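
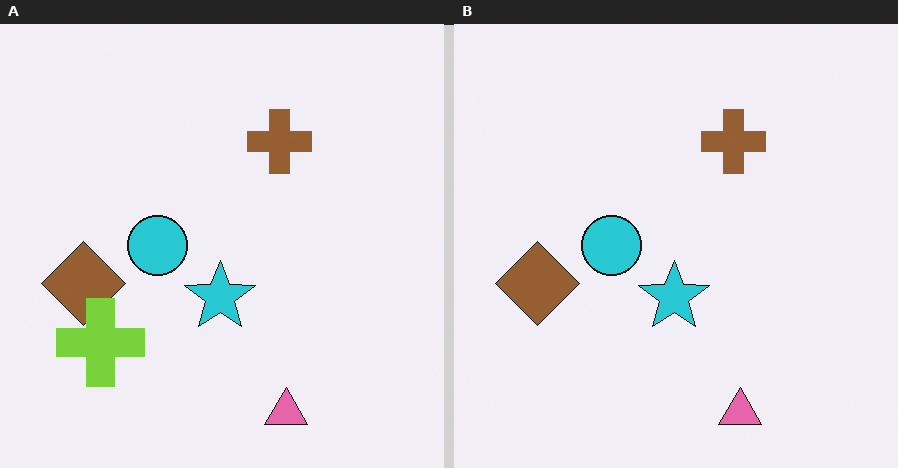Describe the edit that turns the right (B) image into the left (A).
This is the original image overlaid with an additional lime cross.

A lime cross appears in the left (A) image that is absent from the right (B).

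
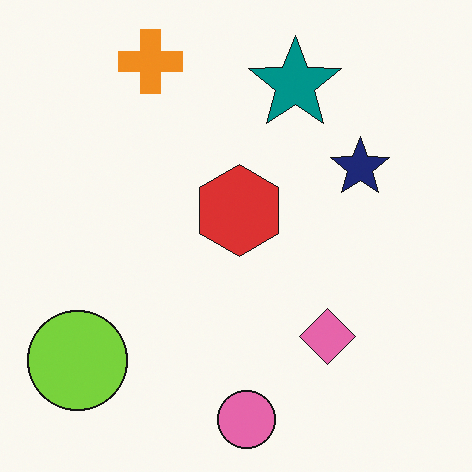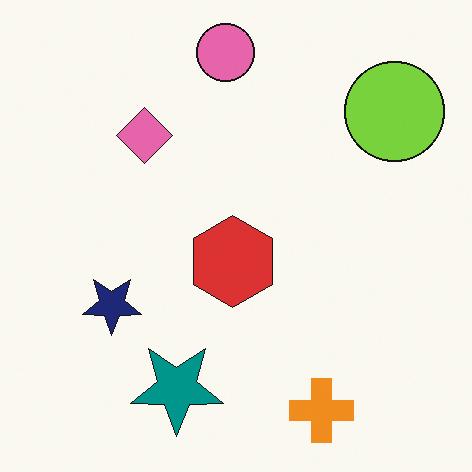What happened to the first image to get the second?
The second image is the first rotated 180°.

The lime circle sits in the bottom-left of the first image and the top-right of the second — consistent with a whole-image 180° rotation.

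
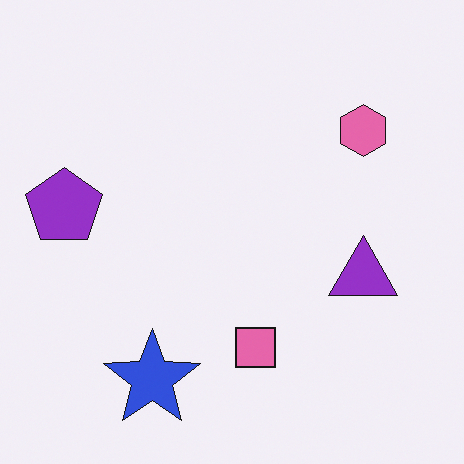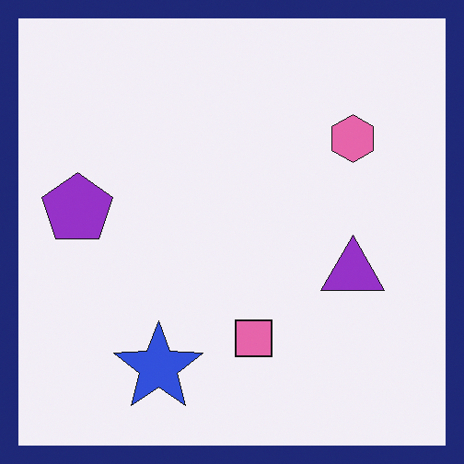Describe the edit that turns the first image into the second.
The second image is the first framed with a navy border.

A solid navy frame runs around the edge of the second image, with the content slightly shrunk inside it.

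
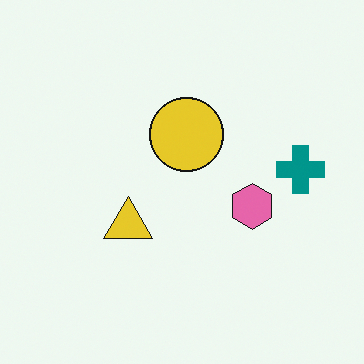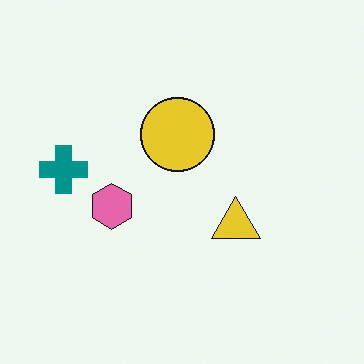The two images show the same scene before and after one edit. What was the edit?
It was flipped horizontally (left ↔ right).

The teal cross is in the right of the first image and the left of the second — shapes on opposite sides of the vertical midline have swapped in a mirror flip.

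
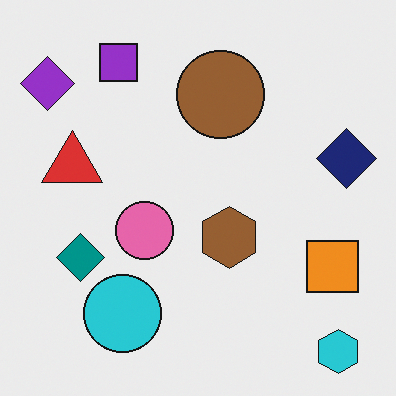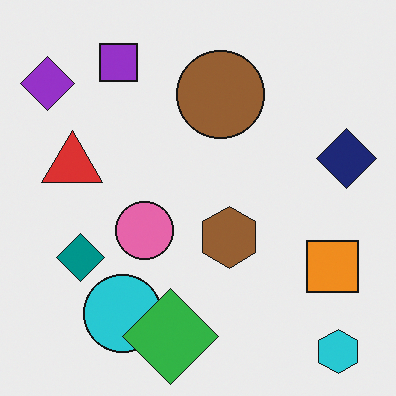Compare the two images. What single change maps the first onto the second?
The second image is the first overlaid with an additional green diamond.

A green diamond appears in the second image that is absent from the first.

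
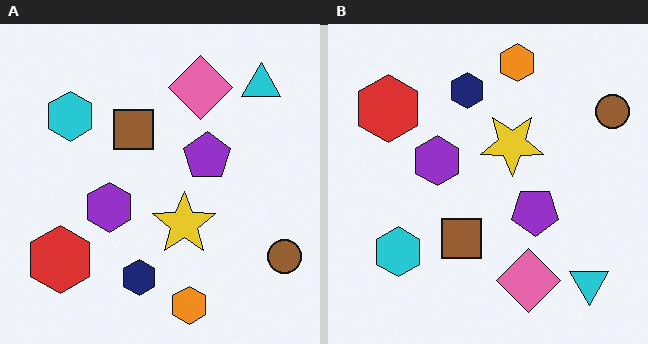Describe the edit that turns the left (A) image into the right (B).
The image was flipped vertically (top ↔ bottom).

The orange hexagon is in the bottom of the left (A) image and the top of the right (B) — shapes on opposite sides of the horizontal midline have swapped in a mirror flip.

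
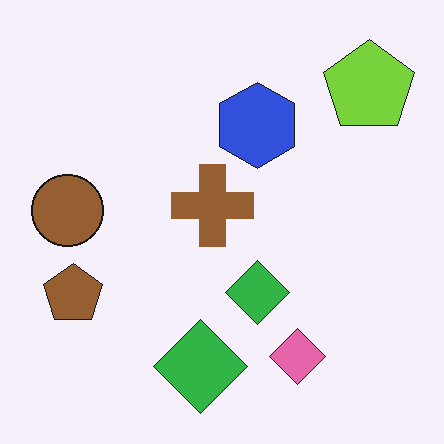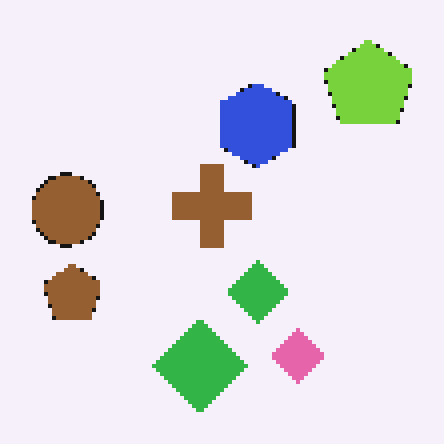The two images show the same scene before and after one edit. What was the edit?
The second image is the first mildly pixelated.

Shapes are reduced to large square blocks; fine edges and outlines are lost — a downscale-then-upscale (mosaic) effect.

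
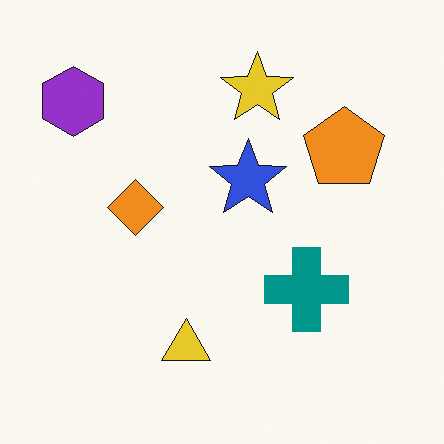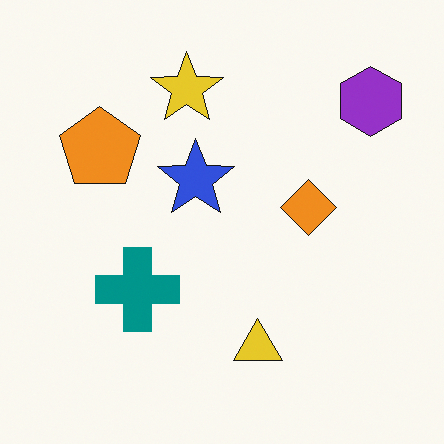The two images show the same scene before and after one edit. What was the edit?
It was flipped horizontally (left ↔ right).

The purple hexagon is in the top-left of the first image and the top-right of the second — shapes on opposite sides of the vertical midline have swapped in a mirror flip.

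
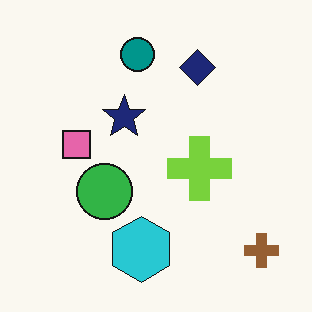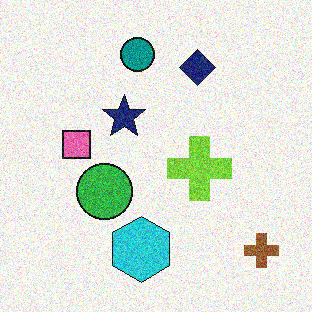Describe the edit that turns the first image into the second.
This is the original image degraded with visible gaussian noise.

Random speckle covers the whole image, including the flat background.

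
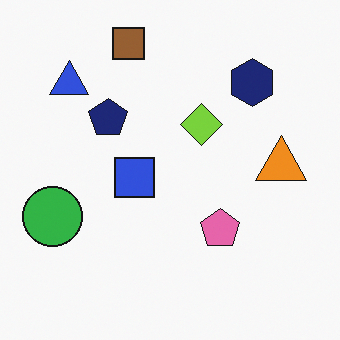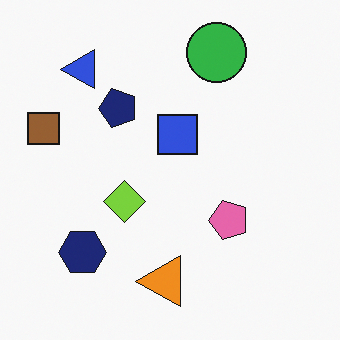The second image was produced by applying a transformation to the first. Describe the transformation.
Transposed (reflected across the top-left ↔ bottom-right diagonal).

Shapes have swapped their row and column positions — what was in the top-right is now in the bottom-left — a diagonal reflection.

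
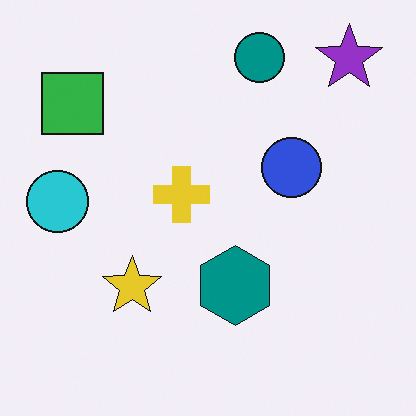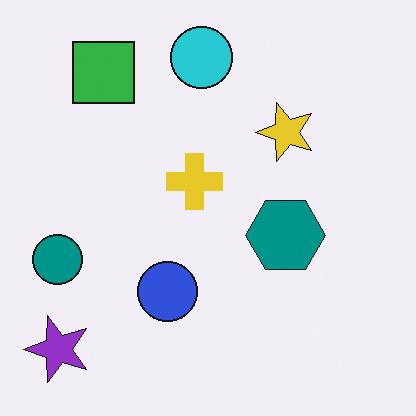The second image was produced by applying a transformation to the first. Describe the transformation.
This is the original image transposed (reflected across the top-left ↔ bottom-right diagonal).

Shapes have swapped their row and column positions — what was in the top-right is now in the bottom-left — a diagonal reflection.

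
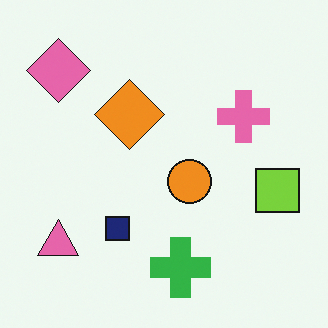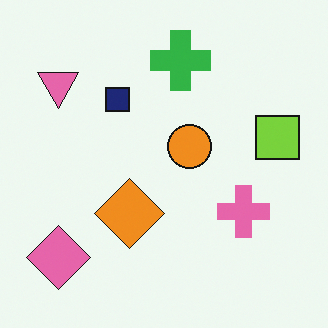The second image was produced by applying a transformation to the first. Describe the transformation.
This is the original image flipped vertically (top ↔ bottom).

The green cross is in the bottom of the first image and the top of the second — shapes on opposite sides of the horizontal midline have swapped in a mirror flip.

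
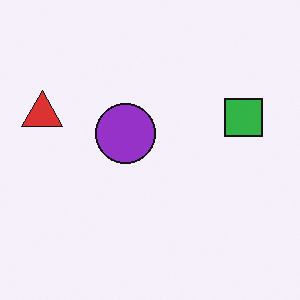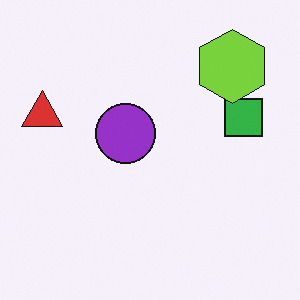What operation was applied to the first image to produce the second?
The image was overlaid with an additional lime hexagon.

A lime hexagon appears in the second image that is absent from the first.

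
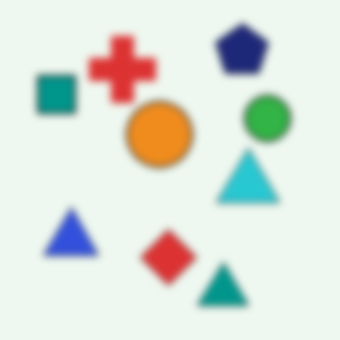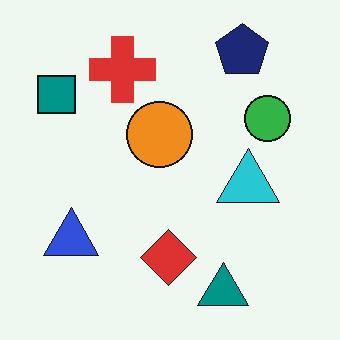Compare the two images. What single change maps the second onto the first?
It was moderately blurred.

Shape edges and outlines are uniformly softened across the whole image.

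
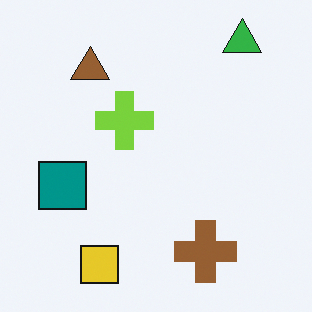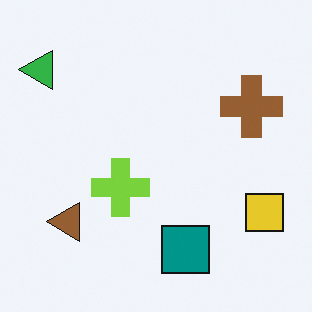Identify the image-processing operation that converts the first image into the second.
The transformation is: rotated 90° counter-clockwise.

The green triangle sits in the top-right of the first image and the top-left of the second — consistent with a whole-image 90° counter-clockwise rotation.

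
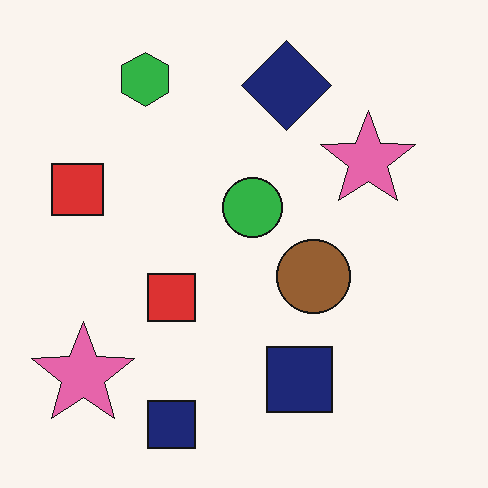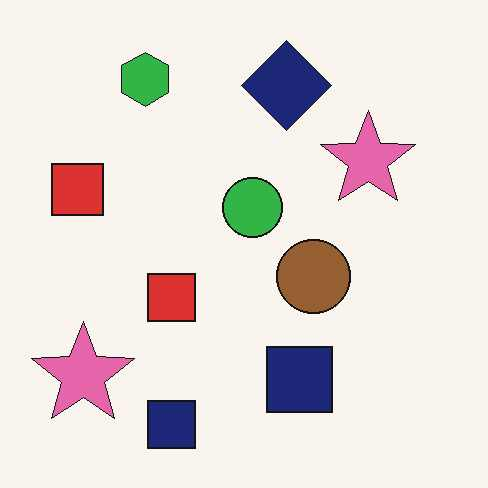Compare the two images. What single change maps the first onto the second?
JPEG-compressed with visible artifacts.

Blocky 8×8 compression artifacts appear around shape edges and the flat background shows ringing — characteristic JPEG degradation.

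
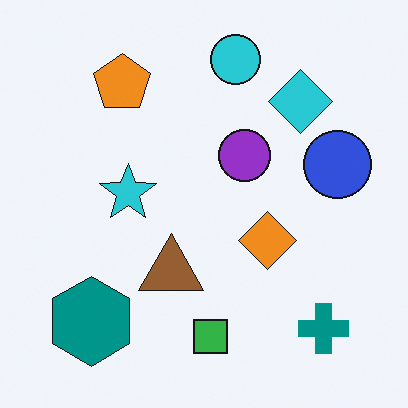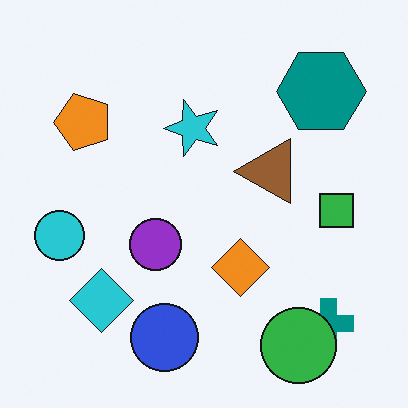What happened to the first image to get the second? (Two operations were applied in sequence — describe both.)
This is the original image transposed (reflected across the top-left ↔ bottom-right diagonal), then overlaid with an additional green circle.

Shapes have swapped their row and column positions — what was in the top-right is now in the bottom-left — a diagonal reflection. A green circle appears in the second image that is absent from the first.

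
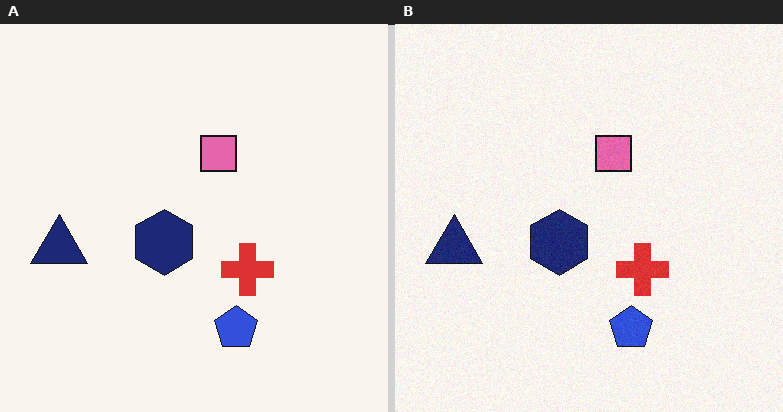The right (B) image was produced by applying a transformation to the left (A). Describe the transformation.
The right (B) image is the left (A) degraded with subtle gaussian noise.

Random speckle covers the whole image, including the flat background.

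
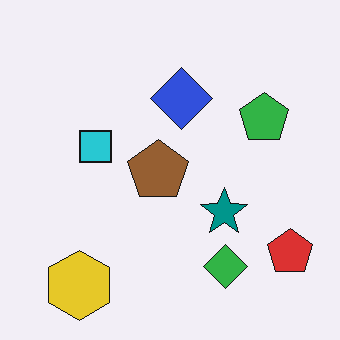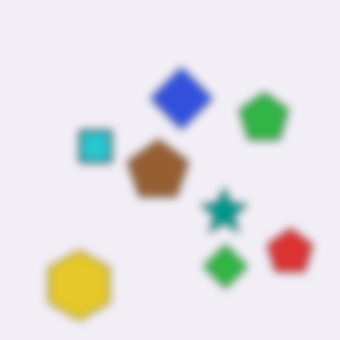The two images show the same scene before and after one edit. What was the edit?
The image was noticeably gaussian-blurred.

Shape edges and outlines are uniformly softened across the whole image.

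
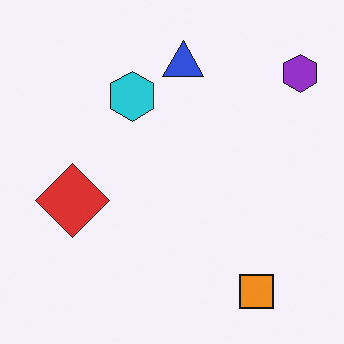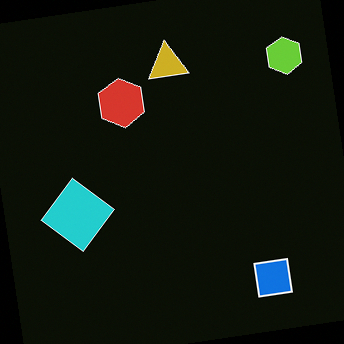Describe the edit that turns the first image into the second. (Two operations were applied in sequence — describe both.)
This is the original image color-inverted (negative), then rotated counter-clockwise by a slight angle.

The light background has become dark and every shape's color is its complement — a photographic negative. Every shape is tilted by the same angle and the image corners show triangular fill wedges — a whole-image rotation by a non-right angle.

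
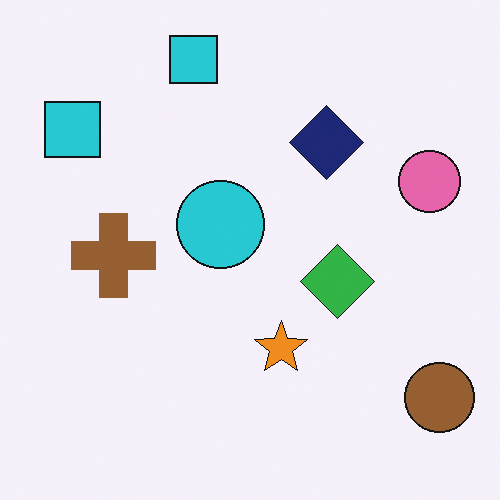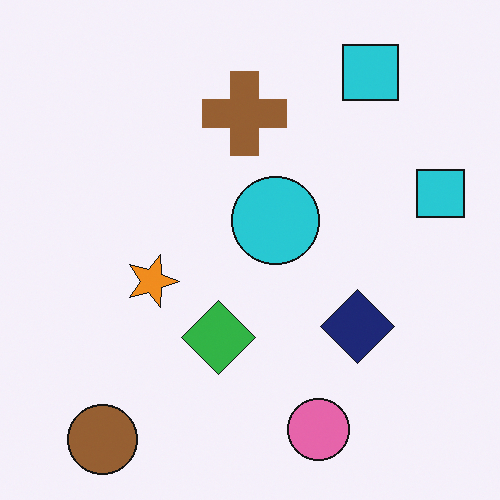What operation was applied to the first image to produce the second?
The transformation is: rotated 90° clockwise.

The brown circle sits in the bottom-right of the first image and the bottom-left of the second — consistent with a whole-image 90° clockwise rotation.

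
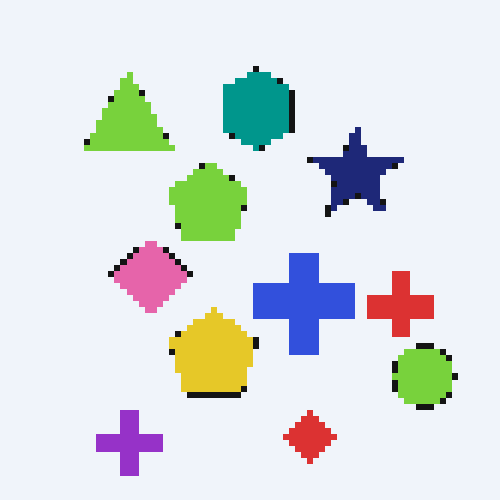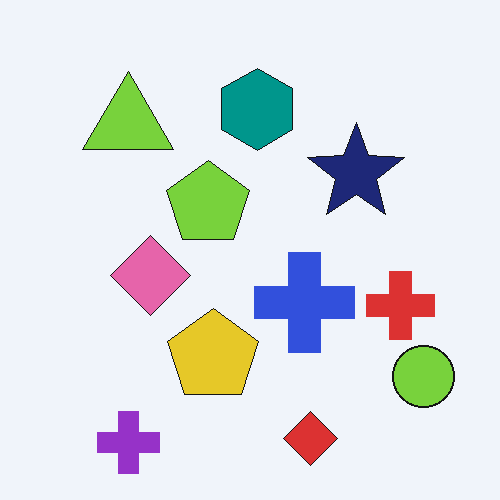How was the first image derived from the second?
The image was moderately pixelated.

Shapes are reduced to large square blocks; fine edges and outlines are lost — a downscale-then-upscale (mosaic) effect.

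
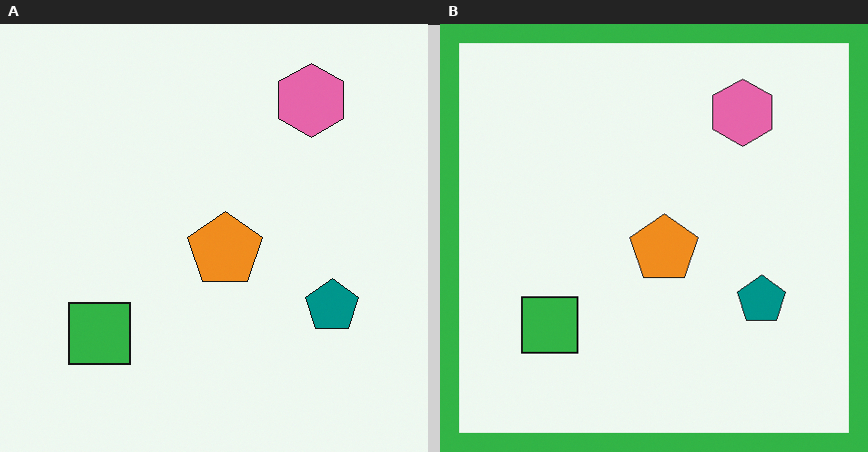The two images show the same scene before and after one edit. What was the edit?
Framed with a green border.

A solid green frame runs around the edge of the right (B) image, with the content slightly shrunk inside it.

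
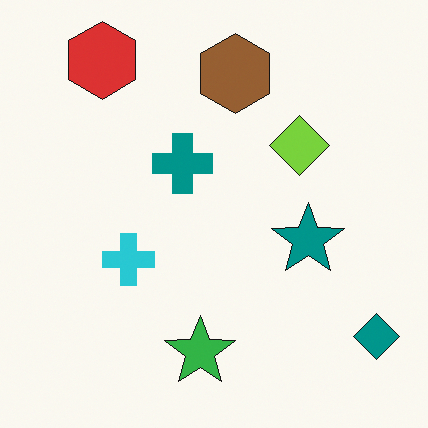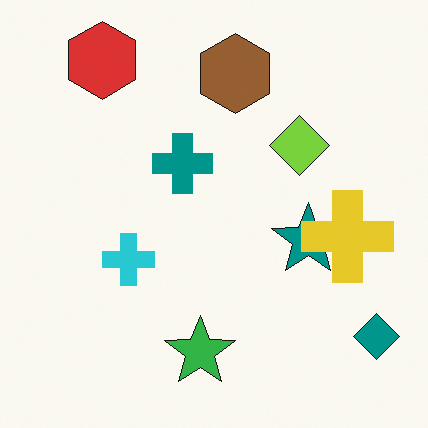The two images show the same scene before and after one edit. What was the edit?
The image was overlaid with an additional yellow cross.

A yellow cross appears in the second image that is absent from the first.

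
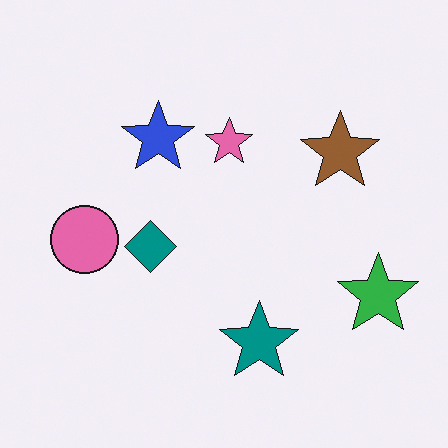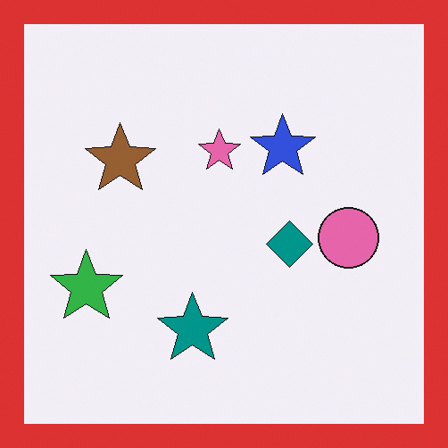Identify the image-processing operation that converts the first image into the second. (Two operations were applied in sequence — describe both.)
The transformation is: flipped horizontally (left ↔ right), then framed with a red border.

The green star is in the right of the first image and the left of the second — shapes on opposite sides of the vertical midline have swapped in a mirror flip. A solid red frame runs around the edge of the second image, with the content slightly shrunk inside it.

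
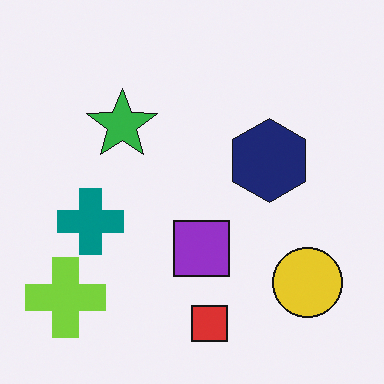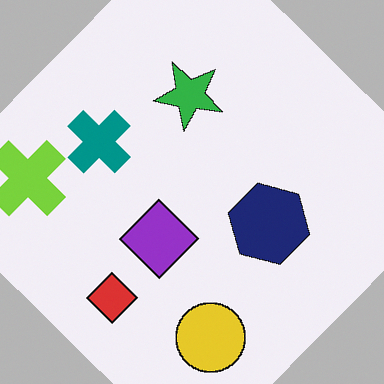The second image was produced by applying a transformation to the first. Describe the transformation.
The second image is the first rotated clockwise by a large amount — several tens of degrees.

Every shape is tilted by the same angle and the image corners show triangular fill wedges — a whole-image rotation by a non-right angle.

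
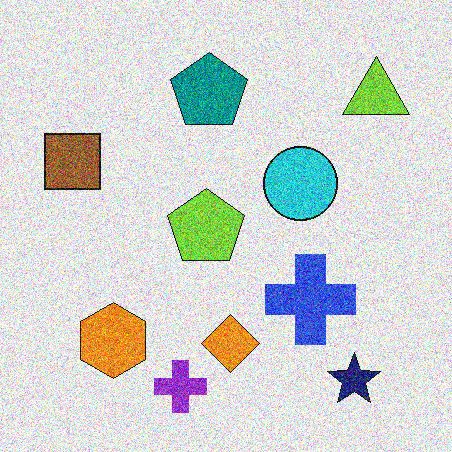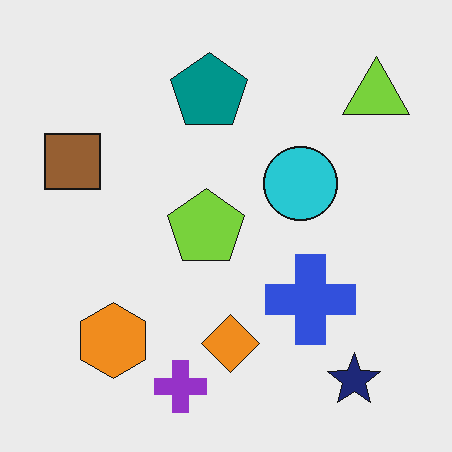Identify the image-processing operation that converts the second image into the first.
Degraded with a thick layer of grain.

Random speckle covers the whole image, including the flat background.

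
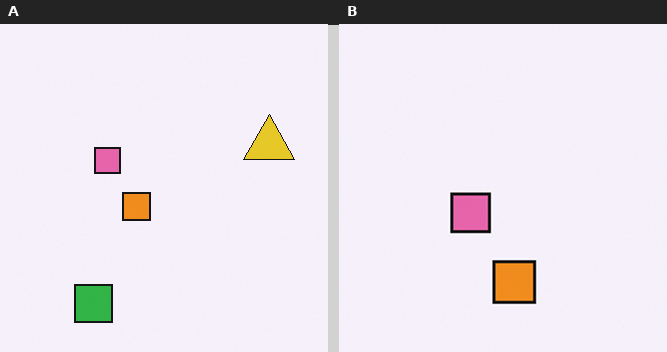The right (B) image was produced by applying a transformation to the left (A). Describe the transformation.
Cropped slightly and scaled back up.

The visible shapes are larger and the field of view is narrower; shapes near the original edges may be partly or wholly outside the frame — a crop-and-rescale.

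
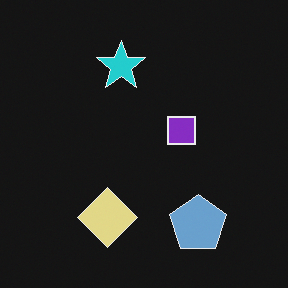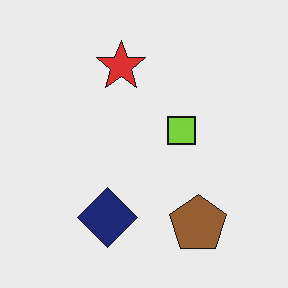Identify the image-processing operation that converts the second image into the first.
This is the original image color-inverted (negative).

The light background has become dark and every shape's color is its complement — a photographic negative.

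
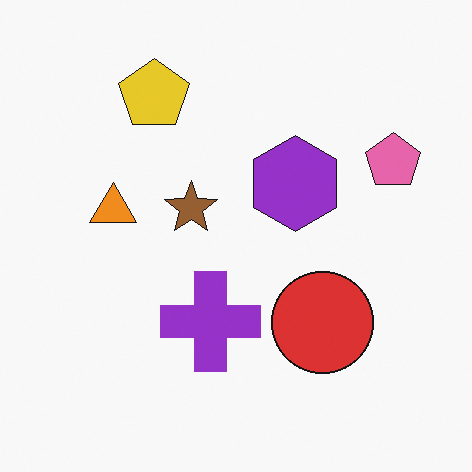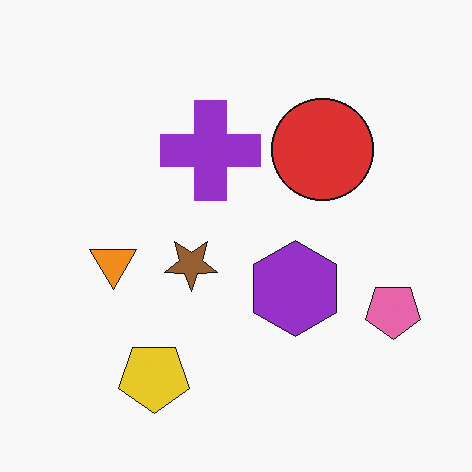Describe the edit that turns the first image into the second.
The image was flipped vertically (top ↔ bottom).

The yellow pentagon is in the top-left of the first image and the bottom-left of the second — shapes on opposite sides of the horizontal midline have swapped in a mirror flip.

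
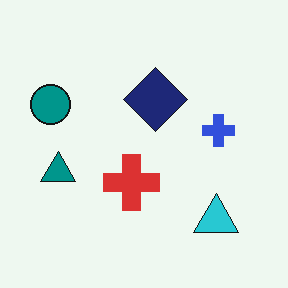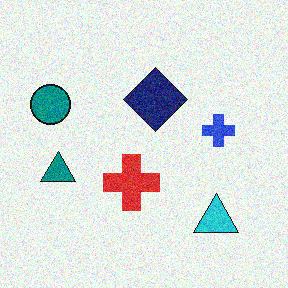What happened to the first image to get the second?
Degraded with visible gaussian noise.

Random speckle covers the whole image, including the flat background.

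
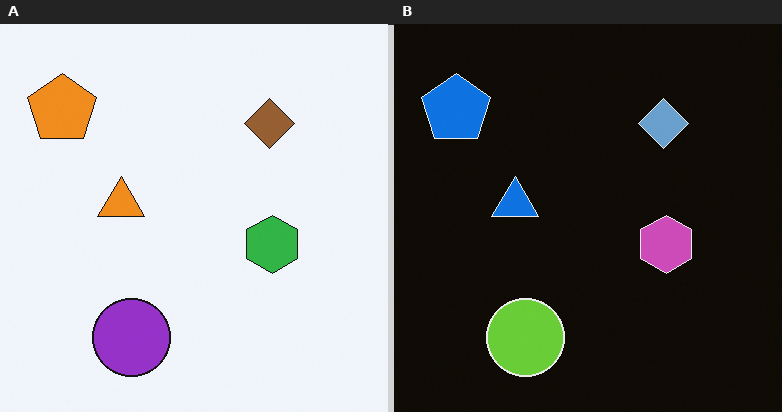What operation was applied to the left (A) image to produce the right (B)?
Color-inverted (negative).

The light background has become dark and every shape's color is its complement — a photographic negative.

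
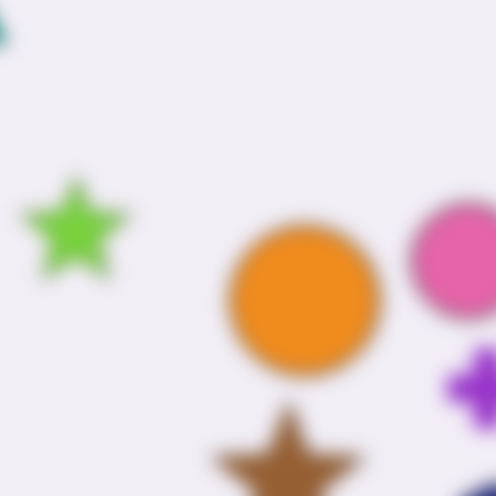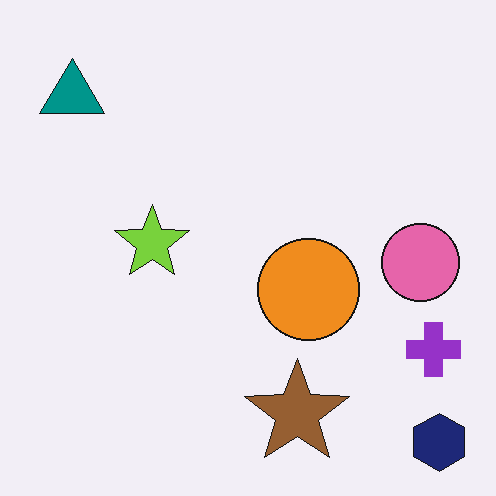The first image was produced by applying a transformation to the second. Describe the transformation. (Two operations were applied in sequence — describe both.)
The first image is the second strongly gaussian-blurred, then cropped slightly and scaled back up.

Shape edges and outlines are uniformly softened across the whole image. The visible shapes are larger and the field of view is narrower; shapes near the original edges may be partly or wholly outside the frame — a crop-and-rescale.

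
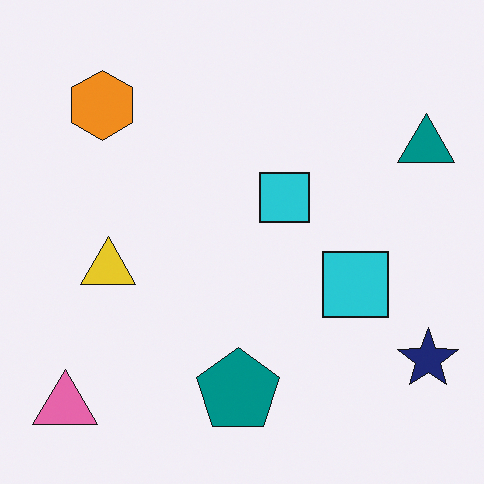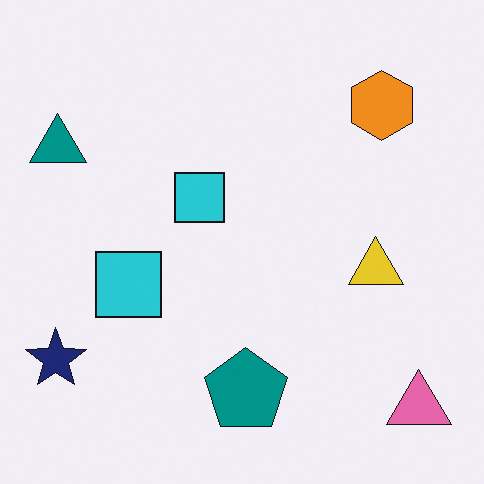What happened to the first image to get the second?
The transformation is: flipped horizontally (left ↔ right).

The navy star is in the bottom-right of the first image and the bottom-left of the second — shapes on opposite sides of the vertical midline have swapped in a mirror flip.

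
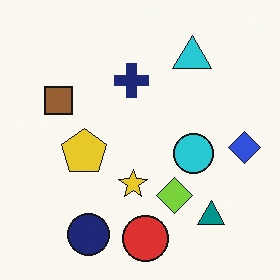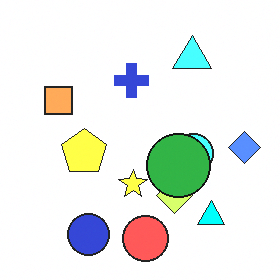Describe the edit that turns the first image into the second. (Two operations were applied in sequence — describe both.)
The transformation is: substantially brightened, then overlaid with an additional green circle.

Every pixel — background and shapes alike — is uniformly brightened. A green circle appears in the second image that is absent from the first.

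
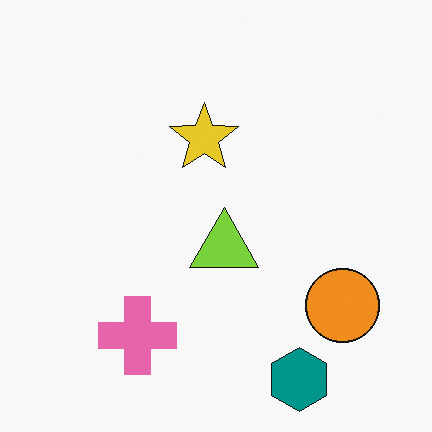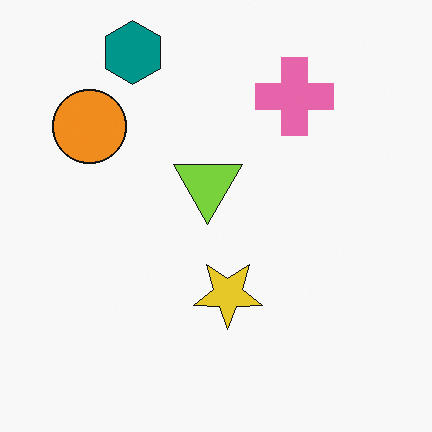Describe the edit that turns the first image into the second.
The transformation is: rotated 180°.

The teal hexagon sits in the bottom-right of the first image and the top-left of the second — consistent with a whole-image 180° rotation.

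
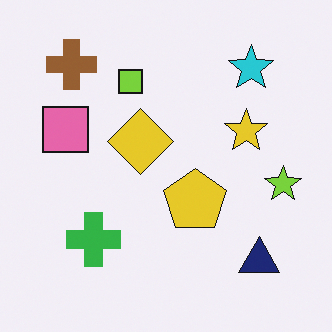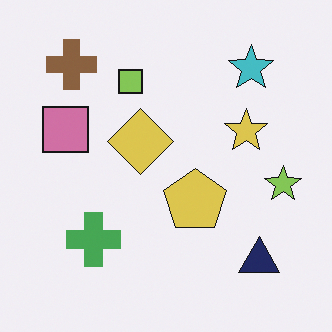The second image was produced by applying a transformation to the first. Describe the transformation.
This is the original image slightly desaturated.

All colors are more muted and greyish — a global saturation change.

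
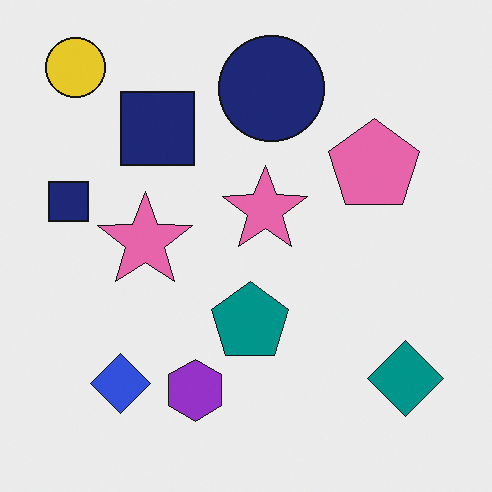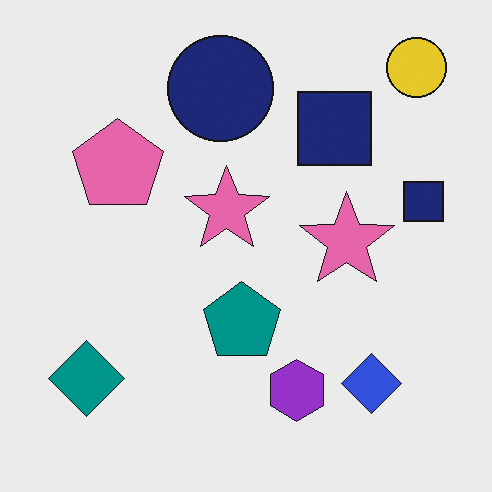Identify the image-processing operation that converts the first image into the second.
The second image is the first flipped horizontally (left ↔ right).

The yellow circle is in the top-left of the first image and the top-right of the second — shapes on opposite sides of the vertical midline have swapped in a mirror flip.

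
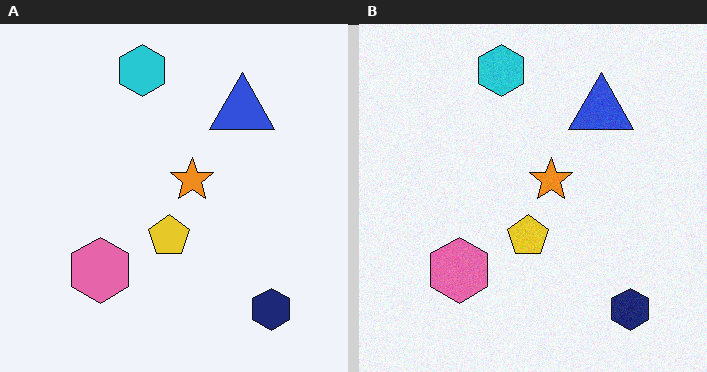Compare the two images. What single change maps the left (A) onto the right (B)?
The image was degraded with subtle gaussian noise.

Random speckle covers the whole image, including the flat background.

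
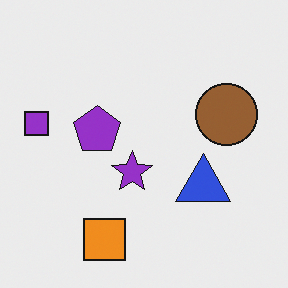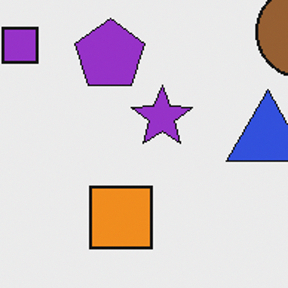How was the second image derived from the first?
This is the original image cropped to a modestly smaller region and rescaled.

The visible shapes are larger and the field of view is narrower; shapes near the original edges may be partly or wholly outside the frame — a crop-and-rescale.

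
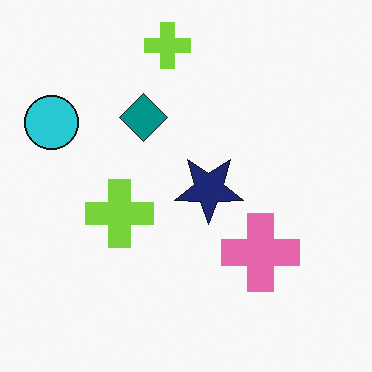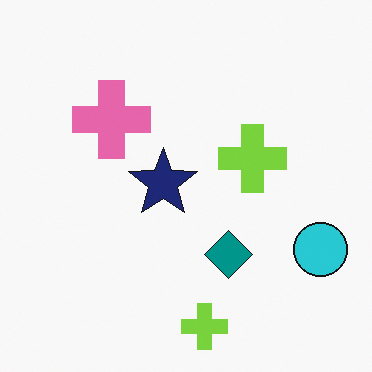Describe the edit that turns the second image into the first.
It was rotated 180°.

The cyan circle sits in the bottom-right of the second image and the top-left of the first — consistent with a whole-image 180° rotation.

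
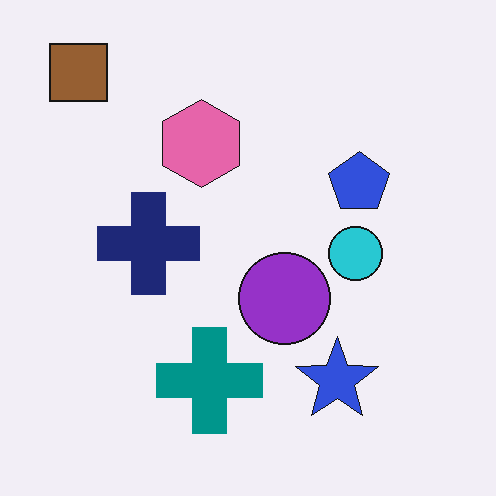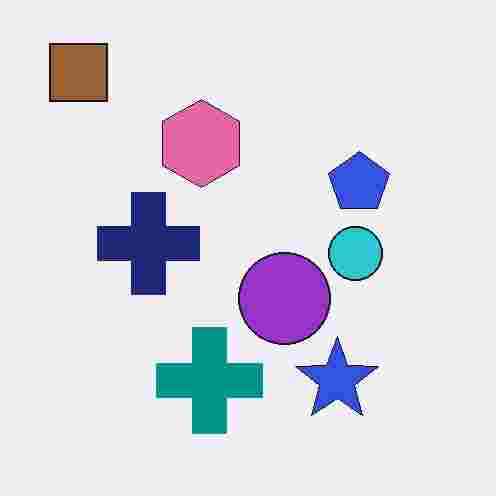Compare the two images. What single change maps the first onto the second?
The second image is the first heavily JPEG-compressed with obvious blocking artifacts.

Blocky 8×8 compression artifacts appear around shape edges and the flat background shows ringing — characteristic JPEG degradation.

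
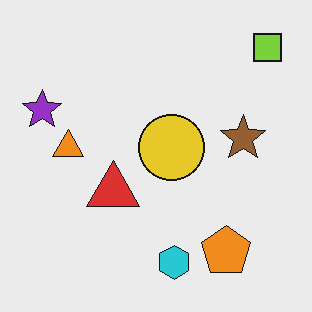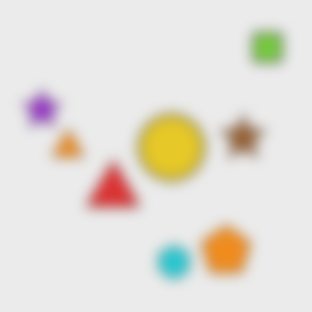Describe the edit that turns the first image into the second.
It was heavily blurred.

Shape edges and outlines are uniformly softened across the whole image.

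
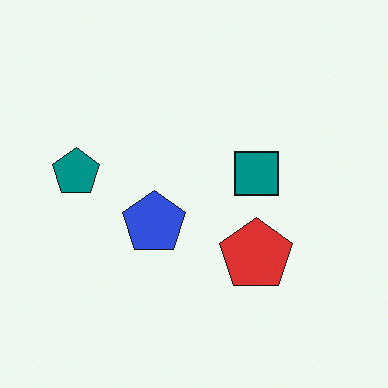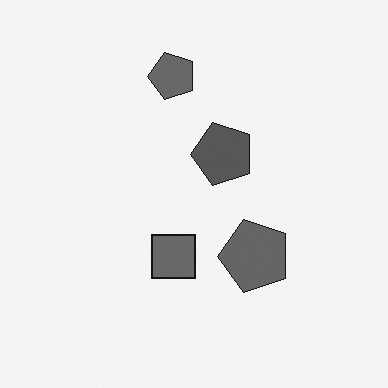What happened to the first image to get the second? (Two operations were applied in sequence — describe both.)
It was transposed (reflected across the top-left ↔ bottom-right diagonal), then converted to grayscale.

Shapes have swapped their row and column positions — what was in the top-right is now in the bottom-left — a diagonal reflection. All color is removed — every shape is now a shade of grey.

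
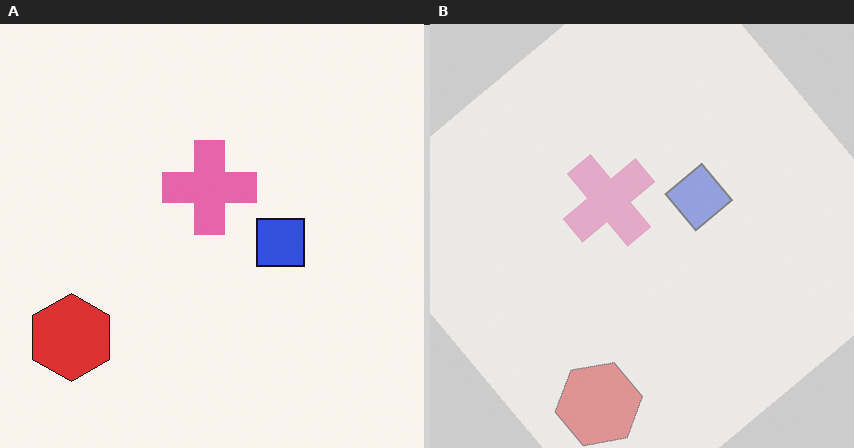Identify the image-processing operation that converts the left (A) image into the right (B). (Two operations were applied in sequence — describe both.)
This is the original image rotated counter-clockwise by a large amount — several tens of degrees, then washed out (contrast reduced).

Every shape is tilted by the same angle and the image corners show triangular fill wedges — a whole-image rotation by a non-right angle. Tones are pushed toward mid-grey across the whole image — a global contrast change.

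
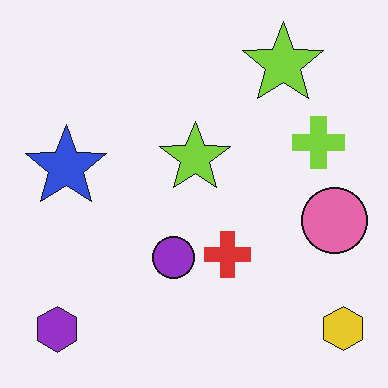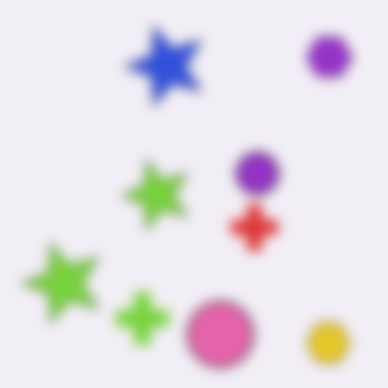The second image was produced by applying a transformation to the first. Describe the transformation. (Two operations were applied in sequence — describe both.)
The transformation is: transposed (reflected across the top-left ↔ bottom-right diagonal), then strongly gaussian-blurred.

Shapes have swapped their row and column positions — what was in the top-right is now in the bottom-left — a diagonal reflection. Shape edges and outlines are uniformly softened across the whole image.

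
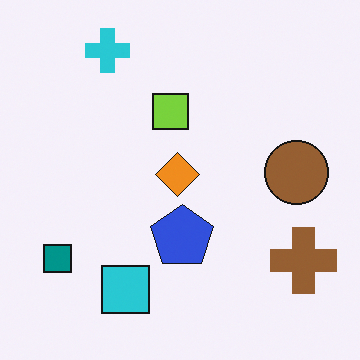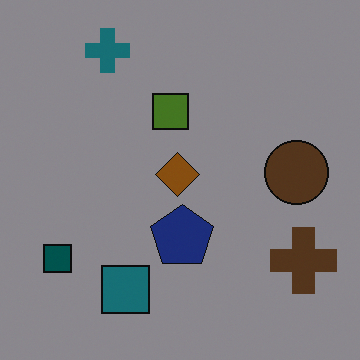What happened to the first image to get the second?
Noticeably darkened.

Every pixel — background and shapes alike — is uniformly darkened.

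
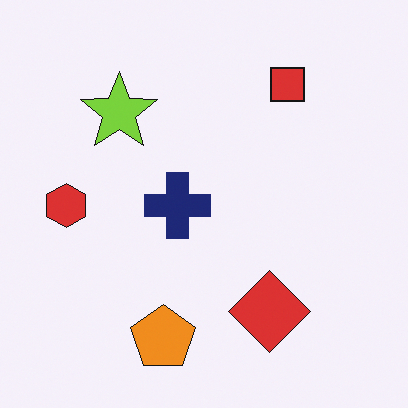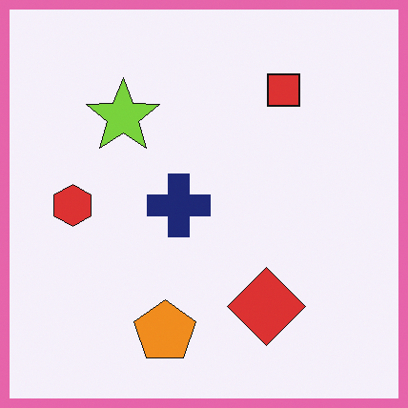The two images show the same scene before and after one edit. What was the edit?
This is the original image framed with a pink border.

A solid pink frame runs around the edge of the second image, with the content slightly shrunk inside it.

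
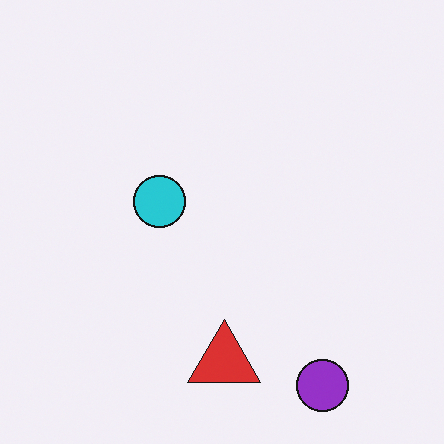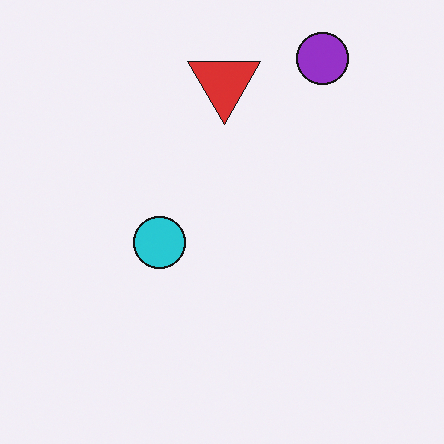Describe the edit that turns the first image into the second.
The second image is the first flipped vertically (top ↔ bottom).

The purple circle is in the bottom-right of the first image and the top-right of the second — shapes on opposite sides of the horizontal midline have swapped in a mirror flip.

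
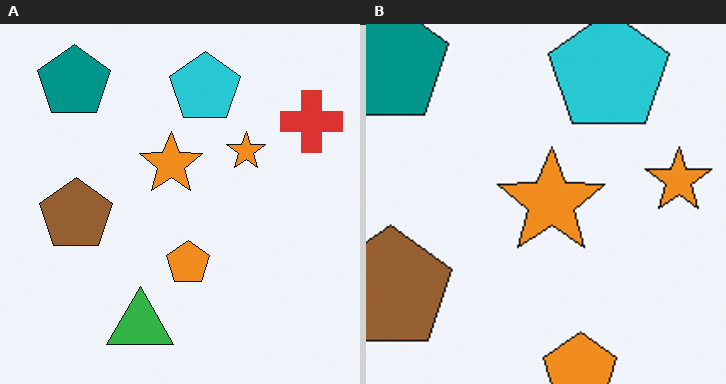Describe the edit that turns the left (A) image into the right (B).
Cropped to a noticeably smaller region and rescaled.

The visible shapes are larger and the field of view is narrower; shapes near the original edges may be partly or wholly outside the frame — a crop-and-rescale.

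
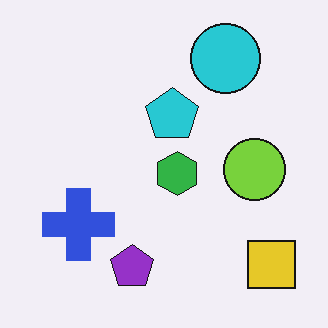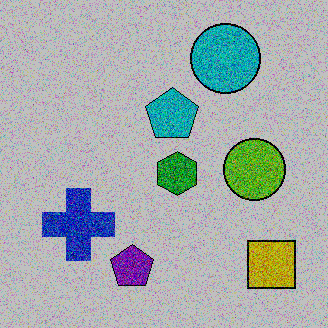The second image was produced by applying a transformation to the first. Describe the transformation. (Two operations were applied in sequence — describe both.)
The transformation is: degraded with a thick layer of grain, then aggressively posterized.

Random speckle covers the whole image, including the flat background. Each flat color has snapped to a coarser quantized level — most visibly, the near-white background has dropped to a flat grey.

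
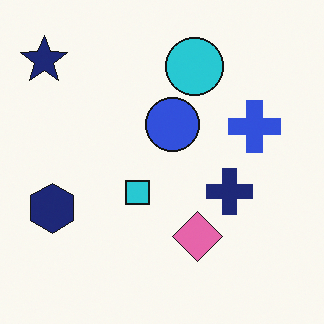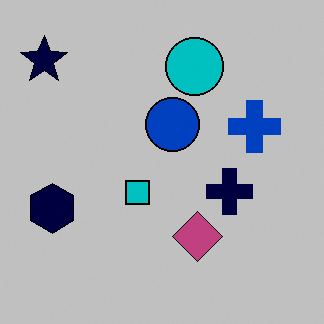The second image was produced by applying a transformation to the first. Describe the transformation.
The second image is the first aggressively posterized.

Each flat color has snapped to a coarser quantized level — most visibly, the near-white background has dropped to a flat grey.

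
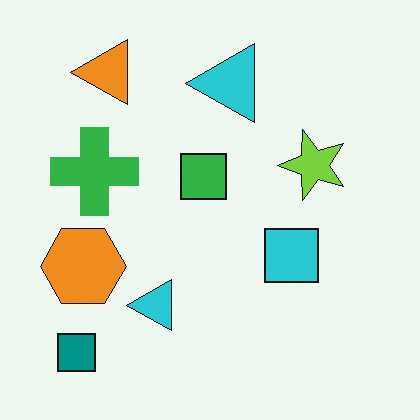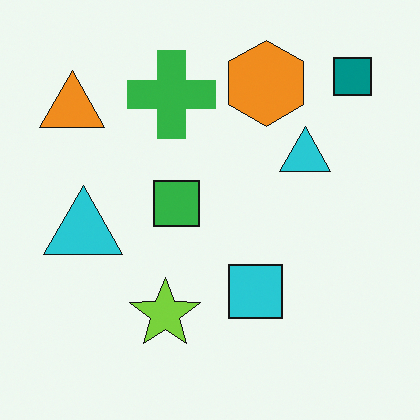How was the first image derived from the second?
The transformation is: transposed (reflected across the top-left ↔ bottom-right diagonal).

Shapes have swapped their row and column positions — what was in the top-right is now in the bottom-left — a diagonal reflection.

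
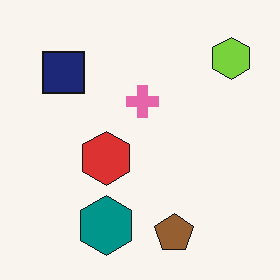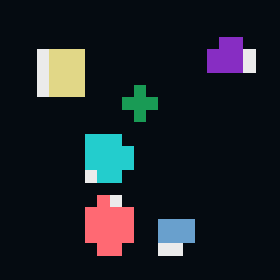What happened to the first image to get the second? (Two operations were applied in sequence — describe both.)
The image was color-inverted (negative), then heavily pixelated into large blocks.

The light background has become dark and every shape's color is its complement — a photographic negative. Shapes are reduced to large square blocks; fine edges and outlines are lost — a downscale-then-upscale (mosaic) effect.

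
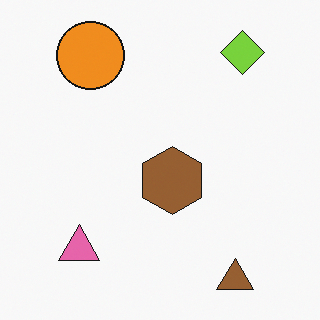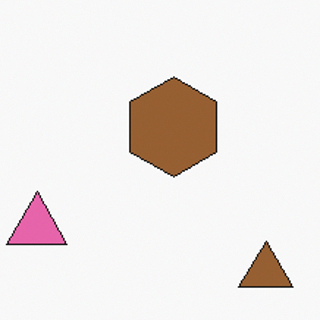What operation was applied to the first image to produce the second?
Cropped to a modestly smaller region and rescaled.

The visible shapes are larger and the field of view is narrower; shapes near the original edges may be partly or wholly outside the frame — a crop-and-rescale.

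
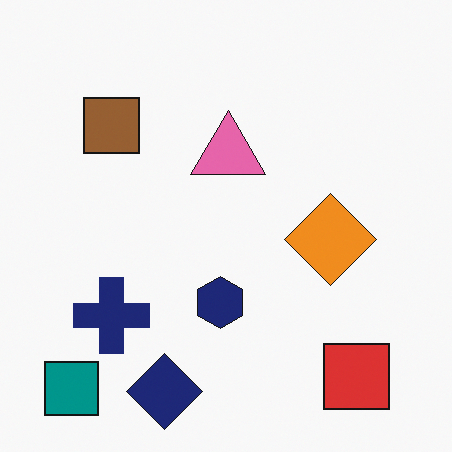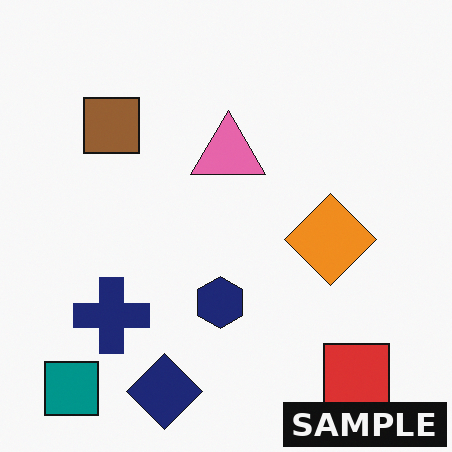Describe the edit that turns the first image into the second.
The second image is the first watermarked with the text "SAMPLE" in the lower-right corner.

A dark label reading "SAMPLE" appears in the lower-right corner.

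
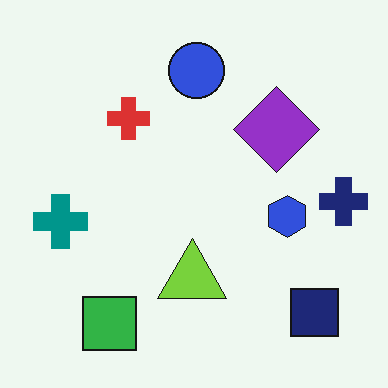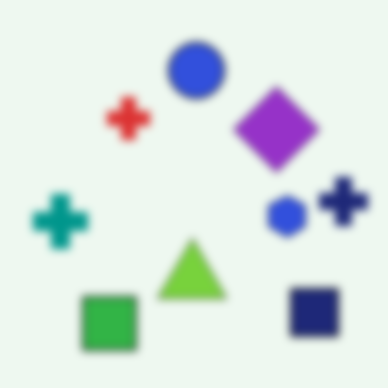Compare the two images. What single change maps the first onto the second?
This is the original image noticeably gaussian-blurred.

Shape edges and outlines are uniformly softened across the whole image.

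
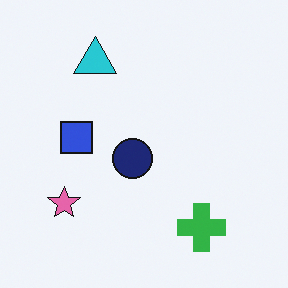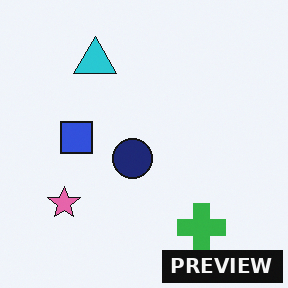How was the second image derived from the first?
The second image is the first watermarked with the text "PREVIEW" in the lower-right corner.

A dark label reading "PREVIEW" appears in the lower-right corner.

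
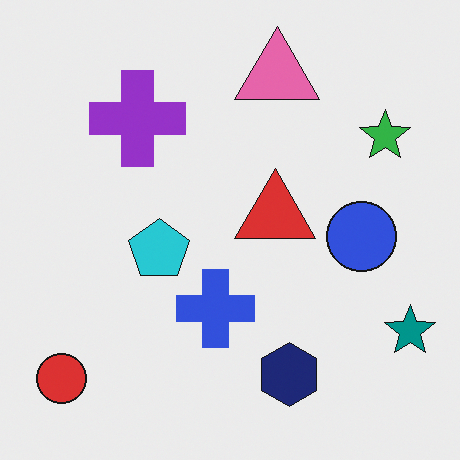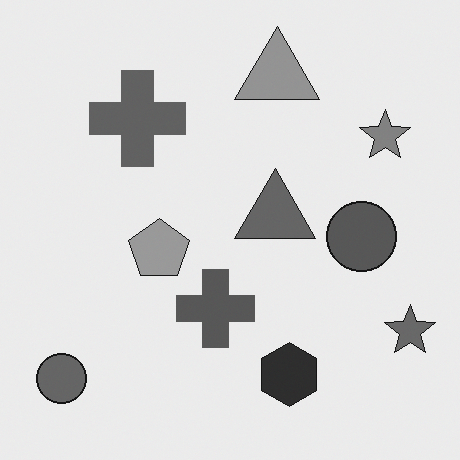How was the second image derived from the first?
The second image is the first converted to grayscale.

All color is removed — every shape is now a shade of grey.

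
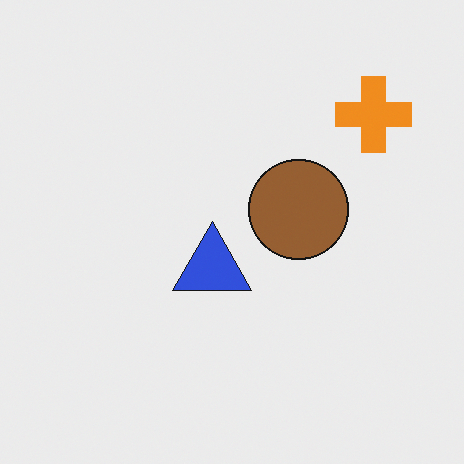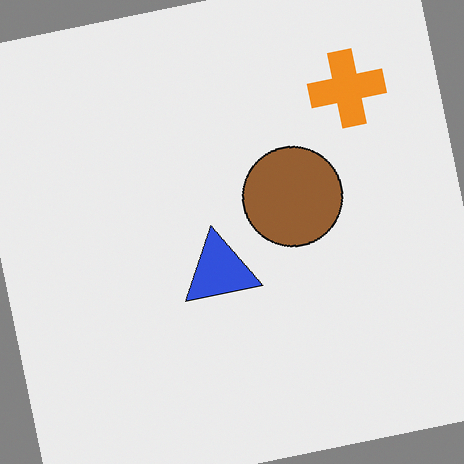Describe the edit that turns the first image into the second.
The image was rotated counter-clockwise by a small amount.

Every shape is tilted by the same angle and the image corners show triangular fill wedges — a whole-image rotation by a non-right angle.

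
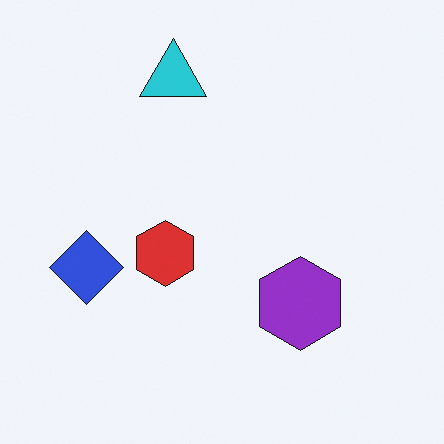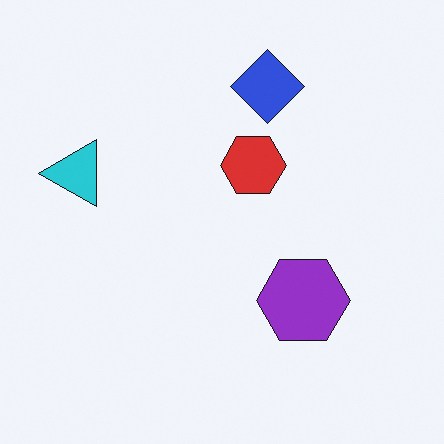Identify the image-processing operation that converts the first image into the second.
This is the original image transposed (reflected across the top-left ↔ bottom-right diagonal).

Shapes have swapped their row and column positions — what was in the top-right is now in the bottom-left — a diagonal reflection.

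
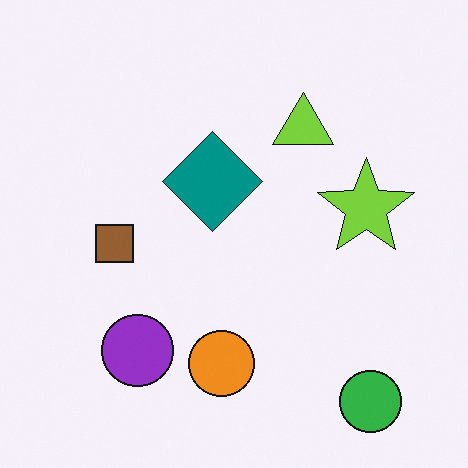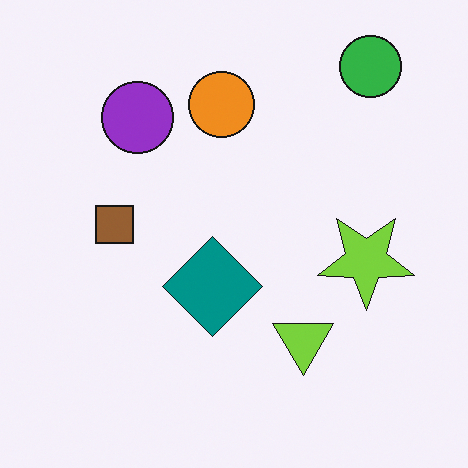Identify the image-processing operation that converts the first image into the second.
Flipped vertically (top ↔ bottom).

The green circle is in the bottom-right of the first image and the top-right of the second — shapes on opposite sides of the horizontal midline have swapped in a mirror flip.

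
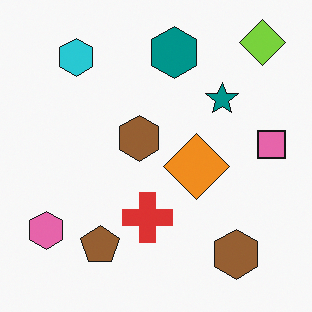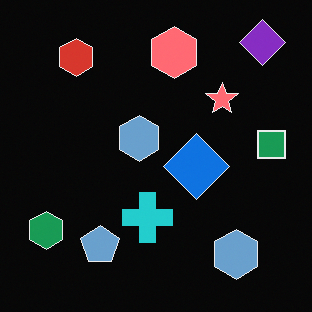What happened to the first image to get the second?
The transformation is: color-inverted (negative).

The light background has become dark and every shape's color is its complement — a photographic negative.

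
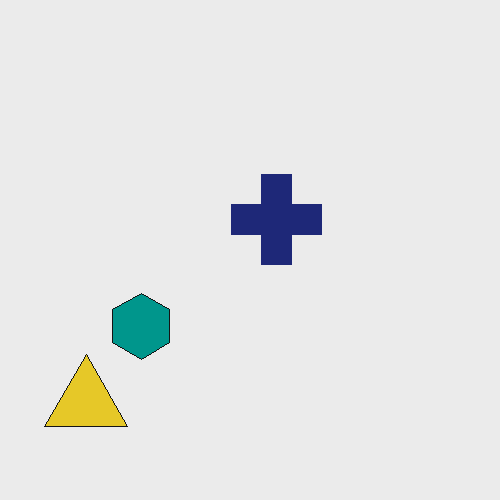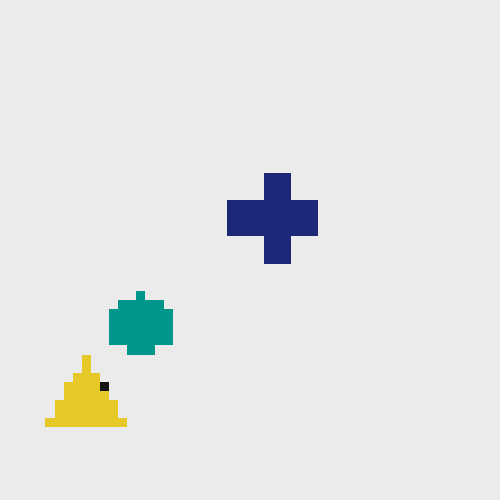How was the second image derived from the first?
Heavily pixelated into large blocks.

Shapes are reduced to large square blocks; fine edges and outlines are lost — a downscale-then-upscale (mosaic) effect.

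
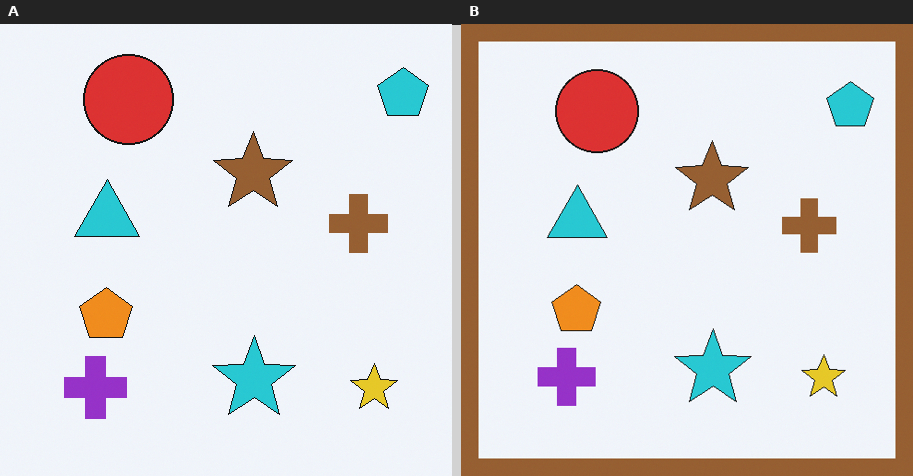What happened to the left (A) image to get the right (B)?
The transformation is: framed with a brown border.

A solid brown frame runs around the edge of the right (B) image, with the content slightly shrunk inside it.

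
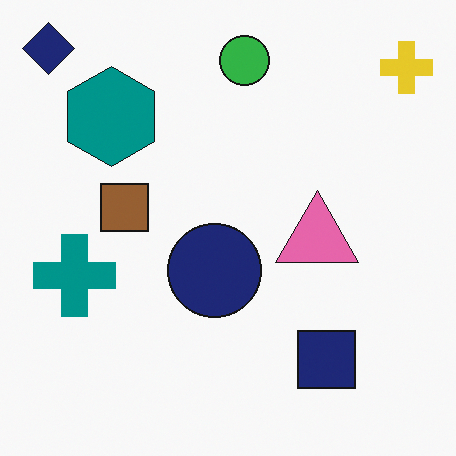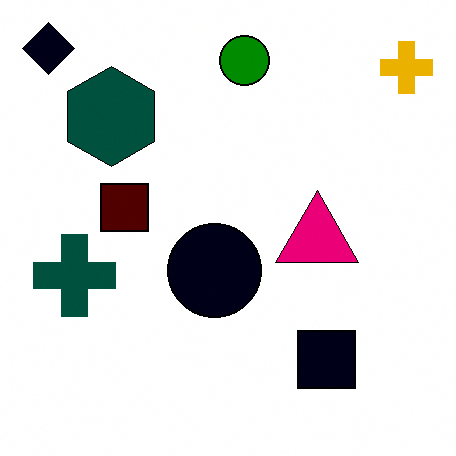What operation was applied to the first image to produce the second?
The transformation is: given much higher contrast.

Tones are pushed away from mid-grey across the whole image — a global contrast change.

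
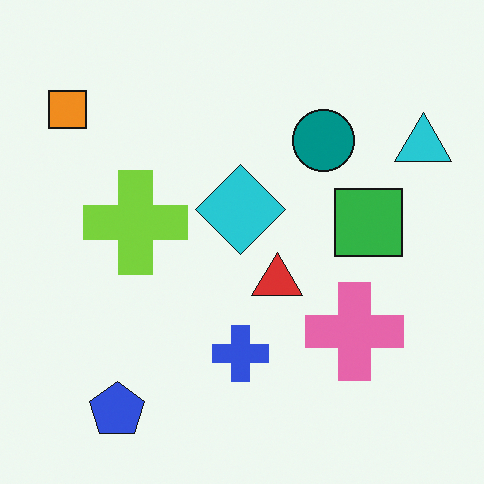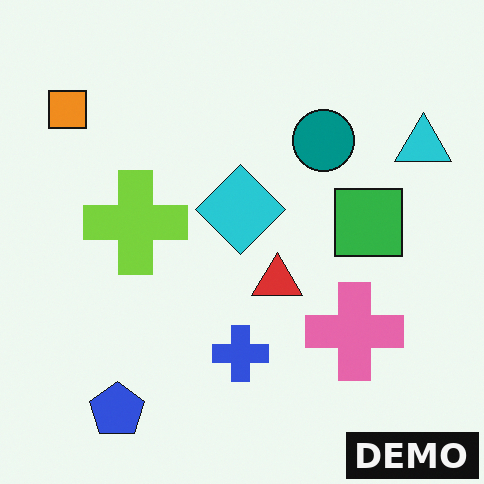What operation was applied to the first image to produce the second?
It was watermarked with the text "DEMO" in the lower-right corner.

A dark label reading "DEMO" appears in the lower-right corner.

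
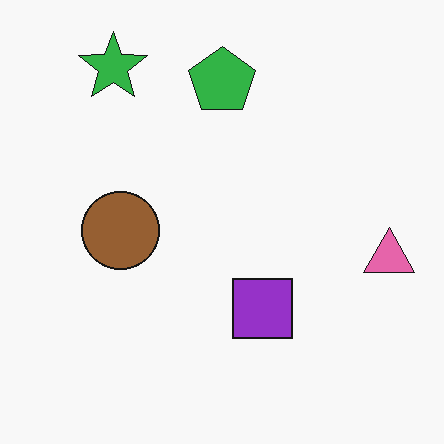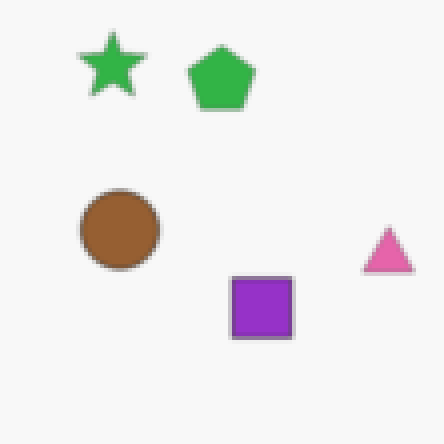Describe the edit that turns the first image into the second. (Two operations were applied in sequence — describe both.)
This is the original image lightly blurred, then lightly pixelated (a mild mosaic effect).

Shape edges and outlines are uniformly softened across the whole image. Shapes are reduced to large square blocks; fine edges and outlines are lost — a downscale-then-upscale (mosaic) effect.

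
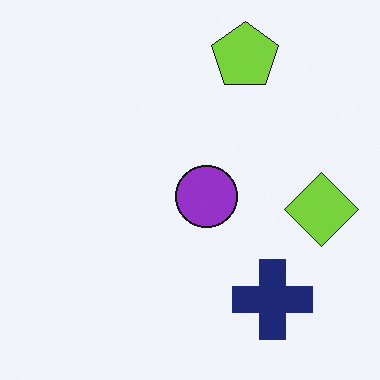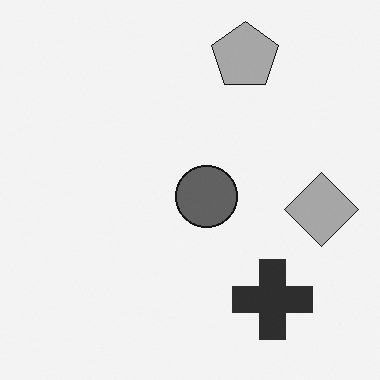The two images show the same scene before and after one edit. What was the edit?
The transformation is: converted to grayscale.

All color is removed — every shape is now a shade of grey.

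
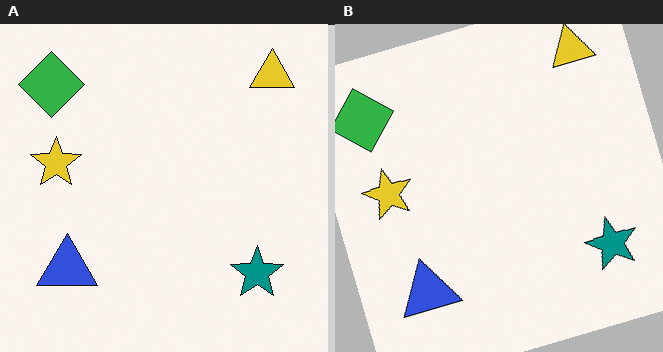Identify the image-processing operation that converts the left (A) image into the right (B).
Rotated counter-clockwise by a moderate amount.

Every shape is tilted by the same angle and the image corners show triangular fill wedges — a whole-image rotation by a non-right angle.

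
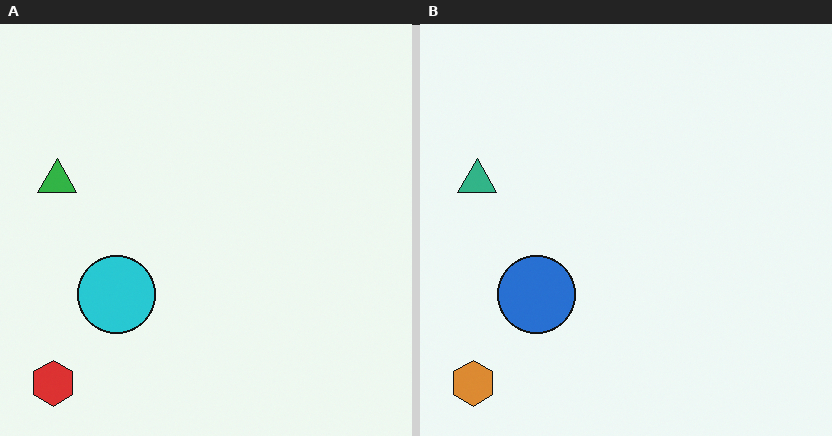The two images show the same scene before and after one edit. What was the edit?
Hue-shifted slightly.

Every shape's color has rotated by the same amount around the hue wheel — a uniform hue shift.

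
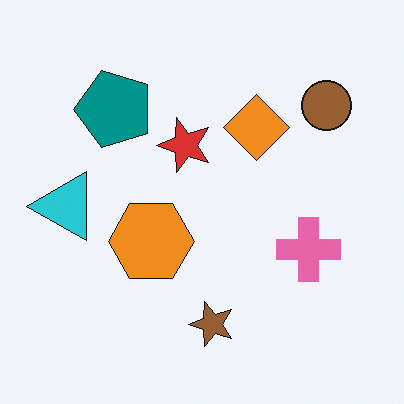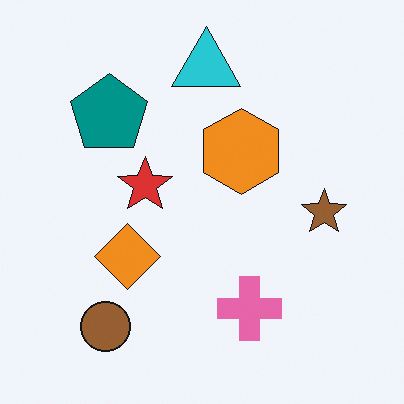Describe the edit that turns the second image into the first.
The image was transposed (reflected across the top-left ↔ bottom-right diagonal).

Shapes have swapped their row and column positions — what was in the top-right is now in the bottom-left — a diagonal reflection.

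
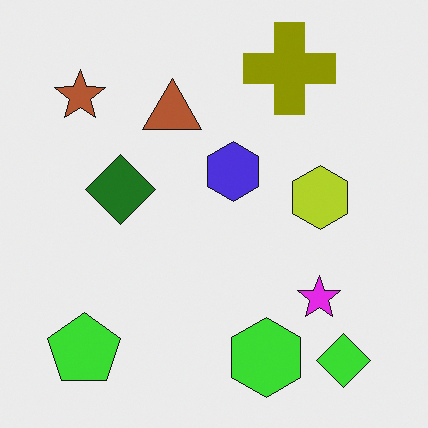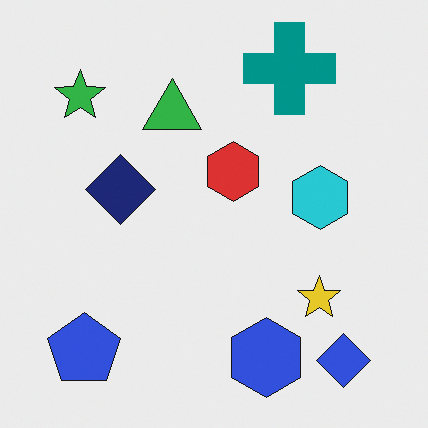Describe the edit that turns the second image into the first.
This is the original image hue-shifted through roughly half the color wheel.

Every shape's color has rotated by the same amount around the hue wheel — a uniform hue shift.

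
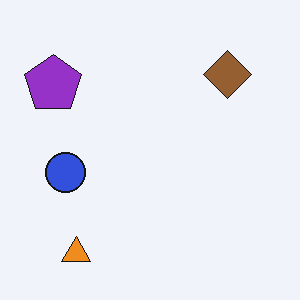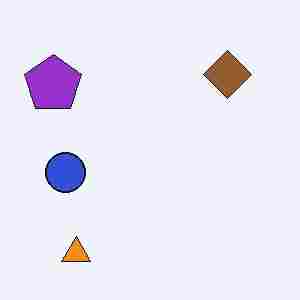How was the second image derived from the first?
The image was degraded with heavy JPEG compression.

Blocky 8×8 compression artifacts appear around shape edges and the flat background shows ringing — characteristic JPEG degradation.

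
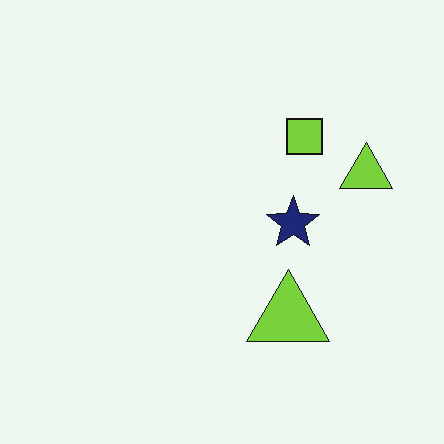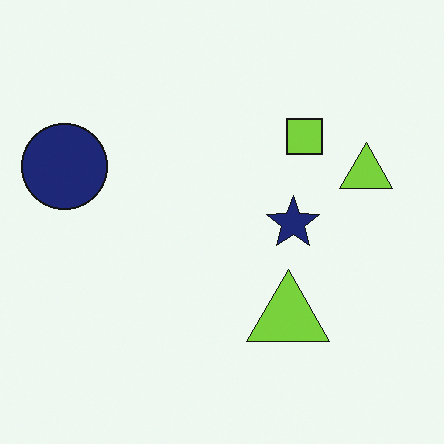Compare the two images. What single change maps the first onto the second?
Overlaid with an additional navy circle.

A navy circle appears in the second image that is absent from the first.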